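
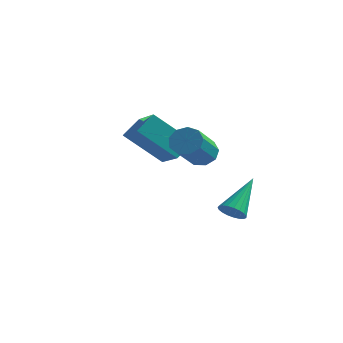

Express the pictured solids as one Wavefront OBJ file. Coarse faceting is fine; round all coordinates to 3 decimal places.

v -0.331 1.05 -2.962
v -0.101 0.668 -2.504
v -0.089 2.71 -1.698
v 0.12 0.736 -2.636
v 0.263 0.858 -2.824
v 0.303 1.014 -3.036
v 0.234 1.176 -3.235
v 0.067 1.316 -3.387
v -0.169 1.411 -3.466
v -0.433 1.443 -3.457
v -0.68 1.407 -3.363
v -0.866 1.31 -3.2
v -0.96 1.168 -2.995
v -0.945 1.005 -2.785
v -0.824 0.851 -2.605
v -0.617 0.73 -2.487
v -0.362 0.666 -2.451
v -4.662 -0.052 1.064
v -3.518 -1.145 1.942
v -4.335 0.799 1.697
v -3.19 -0.294 2.575
v -3.13 0.414 -0.355
v -1.985 -0.679 0.523
v -2.802 1.265 0.278
v -1.658 0.172 1.156
v -0.62 -1.432 1.406
v 0.033 -1.584 1.204
v 0.053 -3.159 2.453
v -0.6 -3.008 2.654
v 0.042 -1.287 1.579
v 0.062 -2.862 2.828
v -0.258 -1.057 1.873
v -0.238 -2.632 3.122
v -0.728 -1.004 1.948
v -0.708 -2.579 3.197
v -1.147 -1.151 1.77
v -1.128 -2.726 3.018
v -1.32 -1.43 1.421
v -1.3 -3.005 2.669
v -1.165 -1.71 1.065
v -1.145 -3.285 2.313
v -0.755 -1.86 0.868
v -0.735 -3.435 2.117
v -0.282 -1.811 0.923
v -0.262 -3.386 2.172
f 2 1 4
f 2 4 3
f 4 1 5
f 4 5 3
f 5 1 6
f 5 6 3
f 6 1 7
f 6 7 3
f 7 1 8
f 7 8 3
f 8 1 9
f 8 9 3
f 9 1 10
f 9 10 3
f 10 1 11
f 10 11 3
f 11 1 12
f 11 12 3
f 12 1 13
f 12 13 3
f 13 1 14
f 13 14 3
f 14 1 15
f 14 15 3
f 15 1 16
f 15 16 3
f 16 1 17
f 16 17 3
f 17 1 2
f 17 2 3
f 19 21 18
f 22 19 18
f 18 21 20
f 20 22 18
f 19 25 21
f 23 19 22
f 23 25 19
f 21 25 20
f 24 22 20
f 20 25 24
f 24 23 22
f 25 23 24
f 27 26 30
f 27 30 28
f 28 30 31
f 28 31 29
f 30 26 32
f 30 32 31
f 31 32 33
f 31 33 29
f 32 26 34
f 32 34 33
f 33 34 35
f 33 35 29
f 34 26 36
f 34 36 35
f 35 36 37
f 35 37 29
f 36 26 38
f 36 38 37
f 37 38 39
f 37 39 29
f 38 26 40
f 38 40 39
f 39 40 41
f 39 41 29
f 40 26 42
f 40 42 41
f 41 42 43
f 41 43 29
f 42 26 44
f 42 44 43
f 43 44 45
f 43 45 29
f 44 26 27
f 44 27 45
f 45 27 28
f 45 28 29



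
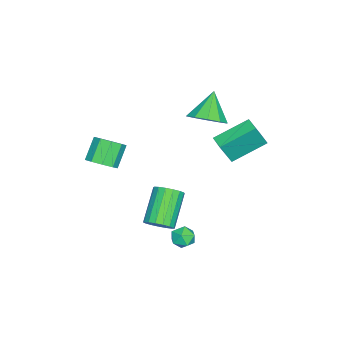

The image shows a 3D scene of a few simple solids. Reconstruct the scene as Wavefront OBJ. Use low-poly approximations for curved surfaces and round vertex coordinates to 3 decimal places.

v -2.364 4.11 0.326
v -1.919 3.672 1.567
v -1.742 4.628 0.286
v -1.297 4.189 1.528
v -1.303 2.771 -0.528
v -0.858 2.332 0.714
v -0.681 3.288 -0.567
v -0.236 2.85 0.674
v 3.856 -1.215 1.627
v 4.372 -1.449 2.118
v 3.54 -1.339 3.044
v 3.024 -1.105 2.553
v 4.391 -0.938 2.074
v 3.559 -0.828 3
v 4.159 -0.557 1.821
v 3.327 -0.447 2.747
v 3.786 -0.484 1.477
v 2.954 -0.373 2.403
v 3.445 -0.752 1.203
v 2.613 -0.642 2.13
v 3.297 -1.238 1.127
v 2.465 -1.127 2.054
v 3.41 -1.712 1.286
v 2.578 -1.602 2.212
v 3.732 -1.954 1.603
v 2.9 -1.844 2.53
v 4.112 -1.85 1.932
v 3.28 -1.74 2.859
v -0.56 2.122 2.149
v 0.152 2.394 2.766
v -1.6 2.118 3.351
v -0.106 2.896 2.545
v -0.537 3.102 2.172
v -0.976 2.934 1.791
v -1.257 2.456 1.547
v -1.271 1.851 1.532
v -1.013 1.349 1.753
v -0.582 1.143 2.126
v -0.143 1.311 2.507
v 0.138 1.789 2.752
v 4.588 1.675 -1.158
v 5.001 1.356 -0.693
v 3.586 1.326 0.544
v 3.172 1.645 0.078
v 5.048 1.682 -0.631
v 3.633 1.652 0.606
v 4.989 2.006 -0.691
v 3.574 1.976 0.546
v 4.839 2.255 -0.857
v 3.423 2.225 0.38
v 4.63 2.371 -1.093
v 3.215 2.341 0.144
v 4.412 2.327 -1.343
v 2.997 2.297 -0.106
v 4.234 2.134 -1.552
v 2.819 2.104 -0.315
v 4.137 1.836 -1.67
v 2.722 1.806 -0.433
v 4.144 1.501 -1.671
v 2.728 1.471 -0.434
v 4.252 1.206 -1.554
v 2.836 1.176 -0.317
v 4.436 1.018 -1.347
v 3.021 0.988 -0.11
v 4.656 0.981 -1.097
v 3.241 0.951 0.14
v 4.86 1.103 -0.861
v 3.445 1.073 0.376
v 3.579 2.953 -2.86
v 4.146 2.815 -2.62
v 3.194 2.105 -2.44
v 3.761 1.967 -2.2
v 3.436 2.46 -1.977
v 3.674 2.984 -2.237
v 3.666 1.936 -2.823
v 3.904 2.46 -3.083
v 4.2 2.186 -2.597
v 4.058 2.51 -2.075
v 3.282 2.41 -2.985
v 3.14 2.734 -2.463
f 2 4 1
f 5 2 1
f 1 4 3
f 3 5 1
f 2 8 4
f 6 2 5
f 6 8 2
f 4 8 3
f 7 5 3
f 3 8 7
f 7 6 5
f 8 6 7
f 10 9 13
f 10 13 11
f 11 13 14
f 11 14 12
f 13 9 15
f 13 15 14
f 14 15 16
f 14 16 12
f 15 9 17
f 15 17 16
f 16 17 18
f 16 18 12
f 17 9 19
f 17 19 18
f 18 19 20
f 18 20 12
f 19 9 21
f 19 21 20
f 20 21 22
f 20 22 12
f 21 9 23
f 21 23 22
f 22 23 24
f 22 24 12
f 23 9 25
f 23 25 24
f 24 25 26
f 24 26 12
f 25 9 27
f 25 27 26
f 26 27 28
f 26 28 12
f 27 9 10
f 27 10 28
f 28 10 11
f 28 11 12
f 30 29 32
f 30 32 31
f 32 29 33
f 32 33 31
f 33 29 34
f 33 34 31
f 34 29 35
f 34 35 31
f 35 29 36
f 35 36 31
f 36 29 37
f 36 37 31
f 37 29 38
f 37 38 31
f 38 29 39
f 38 39 31
f 39 29 40
f 39 40 31
f 40 29 30
f 40 30 31
f 42 41 45
f 42 45 43
f 43 45 46
f 43 46 44
f 45 41 47
f 45 47 46
f 46 47 48
f 46 48 44
f 47 41 49
f 47 49 48
f 48 49 50
f 48 50 44
f 49 41 51
f 49 51 50
f 50 51 52
f 50 52 44
f 51 41 53
f 51 53 52
f 52 53 54
f 52 54 44
f 53 41 55
f 53 55 54
f 54 55 56
f 54 56 44
f 55 41 57
f 55 57 56
f 56 57 58
f 56 58 44
f 57 41 59
f 57 59 58
f 58 59 60
f 58 60 44
f 59 41 61
f 59 61 60
f 60 61 62
f 60 62 44
f 61 41 63
f 61 63 62
f 62 63 64
f 62 64 44
f 63 41 65
f 63 65 64
f 64 65 66
f 64 66 44
f 65 41 67
f 65 67 66
f 66 67 68
f 66 68 44
f 67 41 42
f 67 42 68
f 68 42 43
f 68 43 44
f 69 80 74
f 69 74 70
f 69 70 76
f 69 76 79
f 69 79 80
f 70 74 78
f 74 80 73
f 80 79 71
f 79 76 75
f 76 70 77
f 72 78 73
f 72 73 71
f 72 71 75
f 72 75 77
f 72 77 78
f 73 78 74
f 71 73 80
f 75 71 79
f 77 75 76
f 78 77 70



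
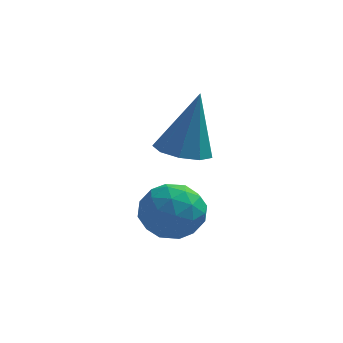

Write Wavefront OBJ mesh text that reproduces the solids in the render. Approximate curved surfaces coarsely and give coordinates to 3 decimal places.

v -2.265 -2.099 -3.191
v -1.663 -2.041 -2.719
v -1.897 -3.239 -3.521
v -1.295 -3.181 -3.049
v -2.004 -3.235 -2.761
v -2.231 -2.531 -2.557
v -1.329 -2.749 -3.683
v -1.556 -2.045 -3.479
v -1.084 -2.443 -3.023
v -1.501 -2.743 -2.453
v -2.059 -2.537 -3.787
v -2.476 -2.837 -3.217
v -1.997 -1.97 -2.926
v -1.563 -3.31 -3.314
v -1.98 -3.342 -3.145
v -1.626 -3.307 -2.867
v -2.331 -2.258 -2.831
v -1.976 -2.224 -2.553
v -2.177 -2.926 -2.578
v -1.584 -3.056 -3.687
v -1.229 -3.022 -3.409
v -1.934 -1.973 -3.373
v -1.58 -1.938 -3.095
v -1.383 -2.354 -3.662
v -1.302 -2.172 -2.827
v -1.085 -2.842 -3.022
v -1.105 -2.588 -3.394
v -1.239 -2.174 -3.274
v -1.547 -2.349 -2.492
v -1.331 -3.018 -2.687
v -1.748 -3.05 -2.517
v -1.881 -2.637 -2.397
v -1.207 -2.585 -2.671
v -2.229 -2.262 -3.553
v -2.013 -2.931 -3.748
v -1.679 -2.643 -3.843
v -1.812 -2.23 -3.723
v -2.475 -2.438 -3.218
v -2.258 -3.108 -3.413
v -2.321 -3.106 -2.966
v -2.455 -2.692 -2.846
v -2.353 -2.695 -3.569
v -1.705 -1.446 -1.94
v -1.293 -1.961 -1.931
v -1.375 -1.154 -0.36
v -1.069 -1.587 -2.046
v -1.142 -1.146 -2.112
v -1.479 -0.846 -2.098
v -1.921 -0.826 -2.009
v -2.262 -1.096 -1.888
v -2.342 -1.53 -1.792
v -2.124 -1.924 -1.764
v -1.71 -2.094 -1.819
f 1 38 17
f 38 12 41
f 17 41 6
f 38 41 17
f 1 17 13
f 17 6 18
f 13 18 2
f 17 18 13
f 1 13 22
f 13 2 23
f 22 23 8
f 13 23 22
f 1 22 34
f 22 8 37
f 34 37 11
f 22 37 34
f 1 34 38
f 34 11 42
f 38 42 12
f 34 42 38
f 2 18 29
f 18 6 32
f 29 32 10
f 18 32 29
f 6 41 19
f 41 12 40
f 19 40 5
f 41 40 19
f 12 42 39
f 42 11 35
f 39 35 3
f 42 35 39
f 11 37 36
f 37 8 24
f 36 24 7
f 37 24 36
f 8 23 28
f 23 2 25
f 28 25 9
f 23 25 28
f 4 30 16
f 30 10 31
f 16 31 5
f 30 31 16
f 4 16 14
f 16 5 15
f 14 15 3
f 16 15 14
f 4 14 21
f 14 3 20
f 21 20 7
f 14 20 21
f 4 21 26
f 21 7 27
f 26 27 9
f 21 27 26
f 4 26 30
f 26 9 33
f 30 33 10
f 26 33 30
f 5 31 19
f 31 10 32
f 19 32 6
f 31 32 19
f 3 15 39
f 15 5 40
f 39 40 12
f 15 40 39
f 7 20 36
f 20 3 35
f 36 35 11
f 20 35 36
f 9 27 28
f 27 7 24
f 28 24 8
f 27 24 28
f 10 33 29
f 33 9 25
f 29 25 2
f 33 25 29
f 44 43 46
f 44 46 45
f 46 43 47
f 46 47 45
f 47 43 48
f 47 48 45
f 48 43 49
f 48 49 45
f 49 43 50
f 49 50 45
f 50 43 51
f 50 51 45
f 51 43 52
f 51 52 45
f 52 43 53
f 52 53 45
f 53 43 44
f 53 44 45



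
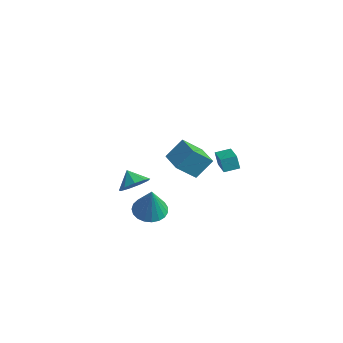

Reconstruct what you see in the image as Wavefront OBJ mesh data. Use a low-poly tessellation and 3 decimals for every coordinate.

v 2.949 -3.711 -0.427
v 3.869 -4.145 -0.59
v 3.211 -3.889 1.527
v 3.969 -3.729 -0.566
v 3.894 -3.311 -0.517
v 3.655 -2.961 -0.453
v 3.293 -2.741 -0.385
v 2.873 -2.689 -0.324
v 2.465 -2.813 -0.28
v 2.141 -3.093 -0.262
v 1.957 -3.479 -0.273
v 1.944 -3.906 -0.31
v 2.105 -4.299 -0.368
v 2.412 -4.59 -0.435
v 2.812 -4.729 -0.502
v 3.235 -4.692 -0.555
v 3.609 -4.485 -0.587
v 2.683 0.285 0.227
v 1.957 -0.687 1.542
v 3.164 1.296 1.24
v 2.437 0.324 2.555
v 3.883 -0.424 0.365
v 3.156 -1.396 1.68
v 4.363 0.587 1.378
v 3.637 -0.385 2.693
v 0.728 -2.056 -0.731
v 1.096 -2.555 0.041
v -0.088 -1.664 -0.089
v 1.37 -1.937 0.013
v 1.345 -1.374 -0.363
v 1.03 -1.13 -0.911
v 0.575 -1.32 -1.375
v 0.191 -1.854 -1.538
v 0.058 -2.482 -1.323
v 0.239 -2.911 -0.831
v 0.649 -2.94 -0.293
v 3.577 3.02 -2.059
v 3.224 3.182 -1.214
v 2.521 4.04 -2.694
v 2.168 4.202 -1.849
v 4.232 3.778 -1.931
v 3.879 3.94 -1.086
v 3.176 4.798 -2.566
v 2.823 4.96 -1.721
f 2 1 4
f 2 4 3
f 4 1 5
f 4 5 3
f 5 1 6
f 5 6 3
f 6 1 7
f 6 7 3
f 7 1 8
f 7 8 3
f 8 1 9
f 8 9 3
f 9 1 10
f 9 10 3
f 10 1 11
f 10 11 3
f 11 1 12
f 11 12 3
f 12 1 13
f 12 13 3
f 13 1 14
f 13 14 3
f 14 1 15
f 14 15 3
f 15 1 16
f 15 16 3
f 16 1 17
f 16 17 3
f 17 1 2
f 17 2 3
f 19 21 18
f 22 19 18
f 18 21 20
f 20 22 18
f 19 25 21
f 23 19 22
f 23 25 19
f 21 25 20
f 24 22 20
f 20 25 24
f 24 23 22
f 25 23 24
f 27 26 29
f 27 29 28
f 29 26 30
f 29 30 28
f 30 26 31
f 30 31 28
f 31 26 32
f 31 32 28
f 32 26 33
f 32 33 28
f 33 26 34
f 33 34 28
f 34 26 35
f 34 35 28
f 35 26 36
f 35 36 28
f 36 26 27
f 36 27 28
f 38 40 37
f 41 38 37
f 37 40 39
f 39 41 37
f 38 44 40
f 42 38 41
f 42 44 38
f 40 44 39
f 43 41 39
f 39 44 43
f 43 42 41
f 44 42 43



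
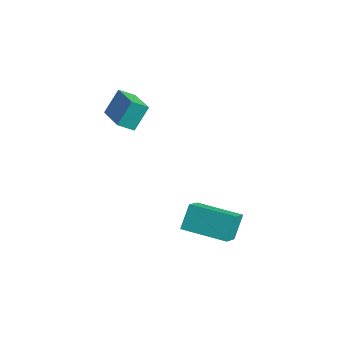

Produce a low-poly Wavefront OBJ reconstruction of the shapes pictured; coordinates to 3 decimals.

v -2.853 0.024 2.268
v -3.171 -0.672 2.742
v -2.862 0.837 3.457
v -3.18 0.141 3.931
v -1.02 -0.541 2.669
v -1.338 -1.237 3.143
v -1.029 0.272 3.858
v -1.347 -0.424 4.332
v 1.527 0.562 -2.879
v 1.222 1.288 -1.745
v 3.333 1.735 -3.144
v 3.029 2.461 -2.011
v 2.411 -0.581 -1.909
v 2.107 0.145 -0.776
v 4.218 0.592 -2.175
v 3.913 1.318 -1.041
f 2 4 1
f 5 2 1
f 1 4 3
f 3 5 1
f 2 8 4
f 6 2 5
f 6 8 2
f 4 8 3
f 7 5 3
f 3 8 7
f 7 6 5
f 8 6 7
f 10 12 9
f 13 10 9
f 9 12 11
f 11 13 9
f 10 16 12
f 14 10 13
f 14 16 10
f 12 16 11
f 15 13 11
f 11 16 15
f 15 14 13
f 16 14 15



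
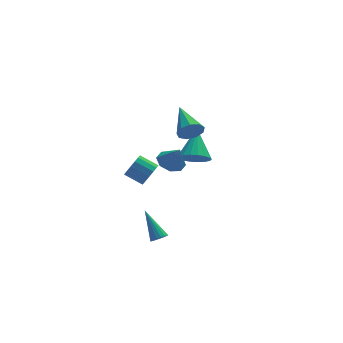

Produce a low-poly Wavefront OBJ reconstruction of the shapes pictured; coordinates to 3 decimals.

v 0.822 2.944 -2.947
v 1.764 2.642 -2.982
v 1.378 4.516 -1.513
v 1.745 2.942 -3.304
v 1.544 3.243 -3.555
v 1.199 3.484 -3.686
v 0.78 3.618 -3.671
v 0.369 3.619 -3.512
v 0.048 3.486 -3.241
v -0.12 3.246 -2.913
v -0.102 2.945 -2.591
v 0.1 2.645 -2.339
v 0.444 2.403 -2.209
v 0.864 2.269 -2.224
v 1.275 2.268 -2.383
v 1.596 2.401 -2.653
v -2.94 -4.259 -3.741
v -2.448 -4.219 -3.613
v -3.4 -2.921 -2.399
v -2.476 -4.052 -3.789
v -2.611 -3.932 -3.954
v -2.821 -3.887 -4.07
v -3.058 -3.928 -4.111
v -3.268 -4.044 -4.068
v -3.403 -4.209 -3.949
v -3.432 -4.386 -3.783
v -3.349 -4.533 -3.608
v -3.171 -4.618 -3.463
v -2.941 -4.62 -3.382
v -2.711 -4.54 -3.383
v -2.533 -4.395 -3.466
v 0.093 0.922 0.754
v 0.519 0.719 1.412
v -0.033 2.958 1.466
v 0.861 0.881 1.007
v 0.844 1.063 0.484
v 0.475 1.179 0.087
v -0.072 1.175 0.002
v -0.542 1.053 0.269
v -0.715 0.869 0.762
v -0.51 0.711 1.252
v -0.022 0.651 1.508
v -2.318 0.336 -1.989
v -1.857 0.434 -1.367
v -2.742 1.042 -0.809
v -3.202 0.944 -1.431
v -1.786 0.733 -1.579
v -2.671 1.341 -1.021
v -1.836 0.941 -1.885
v -2.721 1.549 -1.326
v -1.997 1.011 -2.215
v -2.882 1.618 -1.656
v -2.231 0.925 -2.493
v -3.116 1.533 -1.934
v -2.485 0.705 -2.656
v -3.37 1.313 -2.097
v -2.701 0.401 -2.666
v -3.585 1.008 -2.107
v -2.829 0.081 -2.521
v -3.713 0.689 -1.962
v -2.839 -0.18 -2.254
v -3.724 0.428 -1.695
v -2.731 -0.323 -1.927
v -3.615 0.285 -1.368
v -2.527 -0.314 -1.614
v -3.412 0.293 -1.055
v -2.276 -0.157 -1.387
v -3.161 0.45 -0.828
v -2.034 0.113 -1.298
v -2.919 0.72 -0.739
v -1.323 -0.299 -0.621
v -0.591 0.146 -0.694
v -0.937 -0.741 0.561
v -1.07 0.495 -0.407
v -1.697 0.378 -0.245
v -2.106 -0.135 -0.304
v -2.056 -0.744 -0.548
v -1.577 -1.092 -0.835
v -0.949 -0.976 -0.997
v -0.541 -0.463 -0.938
f 2 1 4
f 2 4 3
f 4 1 5
f 4 5 3
f 5 1 6
f 5 6 3
f 6 1 7
f 6 7 3
f 7 1 8
f 7 8 3
f 8 1 9
f 8 9 3
f 9 1 10
f 9 10 3
f 10 1 11
f 10 11 3
f 11 1 12
f 11 12 3
f 12 1 13
f 12 13 3
f 13 1 14
f 13 14 3
f 14 1 15
f 14 15 3
f 15 1 16
f 15 16 3
f 16 1 2
f 16 2 3
f 18 17 20
f 18 20 19
f 20 17 21
f 20 21 19
f 21 17 22
f 21 22 19
f 22 17 23
f 22 23 19
f 23 17 24
f 23 24 19
f 24 17 25
f 24 25 19
f 25 17 26
f 25 26 19
f 26 17 27
f 26 27 19
f 27 17 28
f 27 28 19
f 28 17 29
f 28 29 19
f 29 17 30
f 29 30 19
f 30 17 31
f 30 31 19
f 31 17 18
f 31 18 19
f 33 32 35
f 33 35 34
f 35 32 36
f 35 36 34
f 36 32 37
f 36 37 34
f 37 32 38
f 37 38 34
f 38 32 39
f 38 39 34
f 39 32 40
f 39 40 34
f 40 32 41
f 40 41 34
f 41 32 42
f 41 42 34
f 42 32 33
f 42 33 34
f 44 43 47
f 44 47 45
f 45 47 48
f 45 48 46
f 47 43 49
f 47 49 48
f 48 49 50
f 48 50 46
f 49 43 51
f 49 51 50
f 50 51 52
f 50 52 46
f 51 43 53
f 51 53 52
f 52 53 54
f 52 54 46
f 53 43 55
f 53 55 54
f 54 55 56
f 54 56 46
f 55 43 57
f 55 57 56
f 56 57 58
f 56 58 46
f 57 43 59
f 57 59 58
f 58 59 60
f 58 60 46
f 59 43 61
f 59 61 60
f 60 61 62
f 60 62 46
f 61 43 63
f 61 63 62
f 62 63 64
f 62 64 46
f 63 43 65
f 63 65 64
f 64 65 66
f 64 66 46
f 65 43 67
f 65 67 66
f 66 67 68
f 66 68 46
f 67 43 69
f 67 69 68
f 68 69 70
f 68 70 46
f 69 43 44
f 69 44 70
f 70 44 45
f 70 45 46
f 72 71 74
f 72 74 73
f 74 71 75
f 74 75 73
f 75 71 76
f 75 76 73
f 76 71 77
f 76 77 73
f 77 71 78
f 77 78 73
f 78 71 79
f 78 79 73
f 79 71 80
f 79 80 73
f 80 71 72
f 80 72 73



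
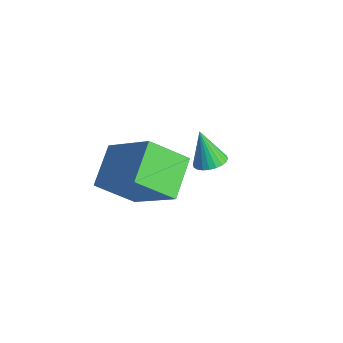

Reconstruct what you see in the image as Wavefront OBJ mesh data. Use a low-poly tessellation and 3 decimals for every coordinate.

v 1.234 1.013 -2.339
v 0.714 0.016 -1.423
v 2.731 1.421 -1.046
v 2.211 0.424 -0.129
v 2.029 0.036 -2.951
v 1.509 -0.961 -2.034
v 3.526 0.444 -1.657
v 3.006 -0.553 -0.741
v 1.095 3.229 -3.737
v 1.502 3.511 -3.549
v 0.625 3.151 -2.603
v 1.368 3.661 -3.594
v 1.191 3.745 -3.662
v 1 3.751 -3.74
v 0.823 3.677 -3.818
v 0.688 3.535 -3.884
v 0.614 3.347 -3.928
v 0.614 3.141 -3.942
v 0.687 2.948 -3.925
v 0.822 2.798 -3.88
v 0.998 2.714 -3.813
v 1.189 2.708 -3.734
v 1.366 2.781 -3.656
v 1.502 2.923 -3.59
v 1.575 3.111 -3.546
v 1.575 3.318 -3.532
f 2 4 1
f 5 2 1
f 1 4 3
f 3 5 1
f 2 8 4
f 6 2 5
f 6 8 2
f 4 8 3
f 7 5 3
f 3 8 7
f 7 6 5
f 8 6 7
f 10 9 12
f 10 12 11
f 12 9 13
f 12 13 11
f 13 9 14
f 13 14 11
f 14 9 15
f 14 15 11
f 15 9 16
f 15 16 11
f 16 9 17
f 16 17 11
f 17 9 18
f 17 18 11
f 18 9 19
f 18 19 11
f 19 9 20
f 19 20 11
f 20 9 21
f 20 21 11
f 21 9 22
f 21 22 11
f 22 9 23
f 22 23 11
f 23 9 24
f 23 24 11
f 24 9 25
f 24 25 11
f 25 9 26
f 25 26 11
f 26 9 10
f 26 10 11



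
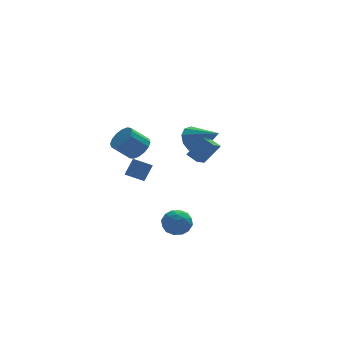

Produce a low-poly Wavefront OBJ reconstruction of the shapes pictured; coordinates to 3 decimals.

v 1.183 -1.639 3.129
v 2.168 -1.598 4.339
v 1.852 -0.795 2.556
v 2.837 -0.755 3.765
v 1.643 -2.245 2.775
v 2.628 -2.205 3.984
v 2.312 -1.402 2.201
v 3.297 -1.361 3.411
v -0.374 3.728 1.217
v 0.232 3.39 1.851
v -0.879 3.395 2.917
v -1.486 3.732 2.283
v 0.269 3.874 1.887
v -0.843 3.878 2.953
v 0.133 4.319 1.743
v -0.978 4.323 2.809
v -0.139 4.605 1.459
v -1.25 4.609 2.525
v -0.474 4.656 1.11
v -1.585 4.661 2.176
v -0.782 4.459 0.789
v -1.893 4.463 1.855
v -0.981 4.065 0.583
v -2.092 4.07 1.649
v -1.017 3.582 0.547
v -2.129 3.586 1.613
v -0.882 3.137 0.691
v -1.993 3.141 1.757
v -0.61 2.851 0.975
v -1.721 2.855 2.041
v -0.275 2.799 1.324
v -1.386 2.804 2.39
v 0.033 2.997 1.645
v -1.078 3.001 2.711
v 3.242 4.625 1.106
v 3.767 5.442 1.557
v 4.458 3.255 2.174
v 3.253 5.289 1.945
v 2.736 4.883 2.013
v 2.412 4.378 1.734
v 2.405 3.968 1.216
v 2.718 3.809 0.655
v 3.231 3.961 0.267
v 3.749 4.367 0.199
v 4.073 4.872 0.478
v 4.079 5.282 0.997
v -1.697 -0.789 1.15
v -1.211 -1.202 1.025
v -0.616 -0.804 2.026
v -1.103 -0.391 2.15
v -1.145 -0.759 0.809
v -0.55 -0.361 1.81
v -1.402 -0.333 0.793
v -0.807 0.065 1.793
v -1.832 -0.175 0.985
v -1.238 0.223 1.986
v -2.184 -0.376 1.274
v -1.589 0.022 2.275
v -2.25 -0.819 1.49
v -1.655 -0.421 2.491
v -1.993 -1.245 1.507
v -1.398 -0.847 2.507
v -1.562 -1.403 1.314
v -0.968 -1.005 2.315
v -0.036 -2.946 -0.673
v 0.518 -2.7 -1.427
v -0.218 -4.38 -1.273
v 0.336 -4.134 -2.027
v 0.729 -4.226 -1.148
v 0.841 -3.34 -0.777
v -0.541 -3.74 -1.923
v -0.429 -2.854 -1.552
v 0.206 -3.191 -2.2
v 0.991 -3.492 -1.721
v -0.691 -3.588 -0.979
v 0.094 -3.889 -0.5
v 0.257 -2.697 -0.997
v 0.043 -4.383 -1.703
v 0.274 -4.437 -1.186
v 0.6 -4.293 -1.629
v 0.447 -3.073 -0.615
v 0.773 -2.929 -1.058
v 0.897 -3.825 -0.894
v -0.473 -4.151 -1.642
v -0.147 -4.007 -2.085
v -0.3 -2.787 -1.071
v 0.026 -2.643 -1.514
v -0.597 -3.255 -1.806
v 0.399 -2.842 -1.895
v 0.292 -3.684 -2.247
v -0.224 -3.453 -2.186
v -0.158 -2.932 -1.968
v 0.86 -3.018 -1.613
v 0.753 -3.861 -1.966
v 0.984 -3.915 -1.449
v 1.05 -3.394 -1.231
v 0.677 -3.307 -2.067
v -0.453 -3.219 -0.734
v -0.56 -4.062 -1.087
v -0.75 -3.686 -1.469
v -0.684 -3.165 -1.251
v 0.008 -3.396 -0.453
v -0.099 -4.238 -0.805
v 0.458 -4.148 -0.732
v 0.524 -3.627 -0.514
v -0.377 -3.773 -0.633
f 2 4 1
f 5 2 1
f 1 4 3
f 3 5 1
f 2 8 4
f 6 2 5
f 6 8 2
f 4 8 3
f 7 5 3
f 3 8 7
f 7 6 5
f 8 6 7
f 10 9 13
f 10 13 11
f 11 13 14
f 11 14 12
f 13 9 15
f 13 15 14
f 14 15 16
f 14 16 12
f 15 9 17
f 15 17 16
f 16 17 18
f 16 18 12
f 17 9 19
f 17 19 18
f 18 19 20
f 18 20 12
f 19 9 21
f 19 21 20
f 20 21 22
f 20 22 12
f 21 9 23
f 21 23 22
f 22 23 24
f 22 24 12
f 23 9 25
f 23 25 24
f 24 25 26
f 24 26 12
f 25 9 27
f 25 27 26
f 26 27 28
f 26 28 12
f 27 9 29
f 27 29 28
f 28 29 30
f 28 30 12
f 29 9 31
f 29 31 30
f 30 31 32
f 30 32 12
f 31 9 33
f 31 33 32
f 32 33 34
f 32 34 12
f 33 9 10
f 33 10 34
f 34 10 11
f 34 11 12
f 36 35 38
f 36 38 37
f 38 35 39
f 38 39 37
f 39 35 40
f 39 40 37
f 40 35 41
f 40 41 37
f 41 35 42
f 41 42 37
f 42 35 43
f 42 43 37
f 43 35 44
f 43 44 37
f 44 35 45
f 44 45 37
f 45 35 46
f 45 46 37
f 46 35 36
f 46 36 37
f 48 47 51
f 48 51 49
f 49 51 52
f 49 52 50
f 51 47 53
f 51 53 52
f 52 53 54
f 52 54 50
f 53 47 55
f 53 55 54
f 54 55 56
f 54 56 50
f 55 47 57
f 55 57 56
f 56 57 58
f 56 58 50
f 57 47 59
f 57 59 58
f 58 59 60
f 58 60 50
f 59 47 61
f 59 61 60
f 60 61 62
f 60 62 50
f 61 47 63
f 61 63 62
f 62 63 64
f 62 64 50
f 63 47 48
f 63 48 64
f 64 48 49
f 64 49 50
f 65 102 81
f 102 76 105
f 81 105 70
f 102 105 81
f 65 81 77
f 81 70 82
f 77 82 66
f 81 82 77
f 65 77 86
f 77 66 87
f 86 87 72
f 77 87 86
f 65 86 98
f 86 72 101
f 98 101 75
f 86 101 98
f 65 98 102
f 98 75 106
f 102 106 76
f 98 106 102
f 66 82 93
f 82 70 96
f 93 96 74
f 82 96 93
f 70 105 83
f 105 76 104
f 83 104 69
f 105 104 83
f 76 106 103
f 106 75 99
f 103 99 67
f 106 99 103
f 75 101 100
f 101 72 88
f 100 88 71
f 101 88 100
f 72 87 92
f 87 66 89
f 92 89 73
f 87 89 92
f 68 94 80
f 94 74 95
f 80 95 69
f 94 95 80
f 68 80 78
f 80 69 79
f 78 79 67
f 80 79 78
f 68 78 85
f 78 67 84
f 85 84 71
f 78 84 85
f 68 85 90
f 85 71 91
f 90 91 73
f 85 91 90
f 68 90 94
f 90 73 97
f 94 97 74
f 90 97 94
f 69 95 83
f 95 74 96
f 83 96 70
f 95 96 83
f 67 79 103
f 79 69 104
f 103 104 76
f 79 104 103
f 71 84 100
f 84 67 99
f 100 99 75
f 84 99 100
f 73 91 92
f 91 71 88
f 92 88 72
f 91 88 92
f 74 97 93
f 97 73 89
f 93 89 66
f 97 89 93



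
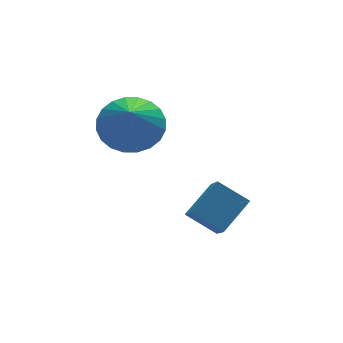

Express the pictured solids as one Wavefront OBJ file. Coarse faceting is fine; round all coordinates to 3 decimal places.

v -1.452 -0.019 -1.69
v -2.002 0.547 -1.256
v -1.209 0.881 -2.553
v -1.759 1.446 -2.12
v -0.661 0.314 -1.12
v -1.211 0.879 -0.687
v -0.418 1.213 -1.984
v -0.968 1.779 -1.55
v -2.48 2.904 0.226
v -1.721 2.961 0.502
v -2.8 2.176 1.254
v -1.855 3.212 0.638
v -2.085 3.417 0.711
v -2.374 3.544 0.711
v -2.68 3.573 0.636
v -2.955 3.5 0.499
v -3.158 3.336 0.321
v -3.258 3.107 0.128
v -3.239 2.847 -0.051
v -3.105 2.595 -0.187
v -2.876 2.39 -0.26
v -2.586 2.264 -0.26
v -2.28 2.235 -0.185
v -2.005 2.308 -0.048
v -1.802 2.471 0.13
v -1.702 2.701 0.324
f 2 4 1
f 5 2 1
f 1 4 3
f 3 5 1
f 2 8 4
f 6 2 5
f 6 8 2
f 4 8 3
f 7 5 3
f 3 8 7
f 7 6 5
f 8 6 7
f 10 9 12
f 10 12 11
f 12 9 13
f 12 13 11
f 13 9 14
f 13 14 11
f 14 9 15
f 14 15 11
f 15 9 16
f 15 16 11
f 16 9 17
f 16 17 11
f 17 9 18
f 17 18 11
f 18 9 19
f 18 19 11
f 19 9 20
f 19 20 11
f 20 9 21
f 20 21 11
f 21 9 22
f 21 22 11
f 22 9 23
f 22 23 11
f 23 9 24
f 23 24 11
f 24 9 25
f 24 25 11
f 25 9 26
f 25 26 11
f 26 9 10
f 26 10 11



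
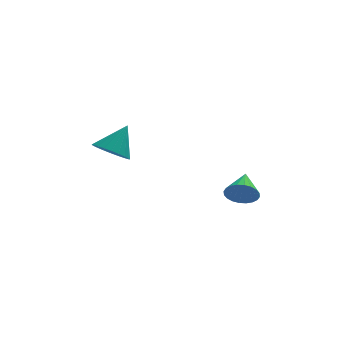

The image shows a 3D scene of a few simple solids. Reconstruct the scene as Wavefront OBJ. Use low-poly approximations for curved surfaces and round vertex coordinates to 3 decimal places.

v -4.076 2.214 2.886
v -3.148 1.963 2.462
v -3.204 3.026 4.314
v -3.216 2.331 2.295
v -3.414 2.681 2.217
v -3.714 2.959 2.241
v -4.068 3.125 2.363
v -4.424 3.151 2.565
v -4.726 3.035 2.816
v -4.93 2.794 3.077
v -5.003 2.465 3.309
v -4.936 2.097 3.477
v -4.737 1.747 3.555
v -4.438 1.468 3.531
v -4.083 1.303 3.408
v -3.728 1.277 3.207
v -3.425 1.393 2.956
v -3.222 1.634 2.695
v 2.443 2.35 -0.405
v 2.86 1.948 0.31
v 2.797 3.87 0.245
v 3.133 1.982 0.08
v 3.302 2.073 -0.224
v 3.34 2.206 -0.555
v 3.241 2.361 -0.863
v 3.021 2.514 -1.102
v 2.713 2.643 -1.235
v 2.364 2.726 -1.241
v 2.027 2.753 -1.12
v 1.754 2.718 -0.89
v 1.585 2.627 -0.587
v 1.547 2.494 -0.255
v 1.646 2.34 0.053
v 1.866 2.186 0.292
v 2.174 2.058 0.424
v 2.523 1.974 0.431
f 2 1 4
f 2 4 3
f 4 1 5
f 4 5 3
f 5 1 6
f 5 6 3
f 6 1 7
f 6 7 3
f 7 1 8
f 7 8 3
f 8 1 9
f 8 9 3
f 9 1 10
f 9 10 3
f 10 1 11
f 10 11 3
f 11 1 12
f 11 12 3
f 12 1 13
f 12 13 3
f 13 1 14
f 13 14 3
f 14 1 15
f 14 15 3
f 15 1 16
f 15 16 3
f 16 1 17
f 16 17 3
f 17 1 18
f 17 18 3
f 18 1 2
f 18 2 3
f 20 19 22
f 20 22 21
f 22 19 23
f 22 23 21
f 23 19 24
f 23 24 21
f 24 19 25
f 24 25 21
f 25 19 26
f 25 26 21
f 26 19 27
f 26 27 21
f 27 19 28
f 27 28 21
f 28 19 29
f 28 29 21
f 29 19 30
f 29 30 21
f 30 19 31
f 30 31 21
f 31 19 32
f 31 32 21
f 32 19 33
f 32 33 21
f 33 19 34
f 33 34 21
f 34 19 35
f 34 35 21
f 35 19 36
f 35 36 21
f 36 19 20
f 36 20 21



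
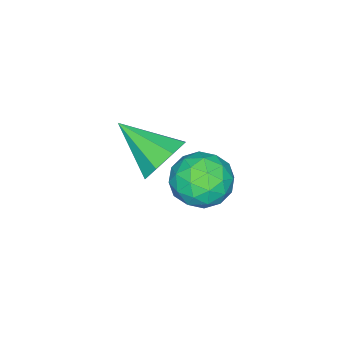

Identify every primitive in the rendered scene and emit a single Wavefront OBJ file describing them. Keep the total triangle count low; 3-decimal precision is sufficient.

v 2.239 0.217 0.95
v 2.492 0.651 1.732
v 2.261 -1.457 1.87
v 1.786 0.603 1.664
v 1.344 0.33 1.177
v 1.427 -0.01 0.557
v 1.985 -0.217 0.167
v 2.692 -0.17 0.236
v 3.134 0.104 0.723
v 3.051 0.443 1.342
v -0.871 0.665 -2.241
v 0.001 0.803 -1.595
v -0.261 -0.923 -2.725
v 0.611 -0.785 -2.079
v -0.38 -0.924 -1.638
v -0.757 0.058 -1.339
v 0.497 -0.178 -2.981
v 0.12 0.804 -2.682
v 0.846 0.282 -2.052
v 0.304 -0.179 -1.222
v -0.564 0.059 -3.098
v -1.106 -0.402 -2.268
v -0.489 0.874 -1.875
v 0.229 -0.994 -2.445
v -0.354 -1.075 -2.185
v 0.159 -0.994 -1.806
v -0.934 0.436 -1.725
v -0.422 0.517 -1.345
v -0.646 -0.499 -1.371
v 0.162 -0.637 -2.975
v 0.674 -0.556 -2.595
v -0.419 0.874 -2.514
v 0.094 0.955 -2.135
v 0.386 0.379 -2.949
v 0.52 0.649 -1.765
v 0.879 -0.285 -2.049
v 0.812 0.072 -2.579
v 0.591 0.649 -2.403
v 0.202 0.377 -1.277
v 0.561 -0.556 -1.561
v -0.022 -0.638 -1.302
v -0.244 -0.061 -1.126
v 0.699 0.071 -1.546
v -0.821 0.436 -2.759
v -0.462 -0.497 -3.043
v -0.016 -0.059 -3.194
v -0.238 0.518 -3.018
v -1.139 0.165 -2.271
v -0.78 -0.769 -2.555
v -0.851 -0.769 -1.917
v -1.072 -0.192 -1.741
v -0.959 -0.191 -2.774
f 2 1 4
f 2 4 3
f 4 1 5
f 4 5 3
f 5 1 6
f 5 6 3
f 6 1 7
f 6 7 3
f 7 1 8
f 7 8 3
f 8 1 9
f 8 9 3
f 9 1 10
f 9 10 3
f 10 1 2
f 10 2 3
f 11 48 27
f 48 22 51
f 27 51 16
f 48 51 27
f 11 27 23
f 27 16 28
f 23 28 12
f 27 28 23
f 11 23 32
f 23 12 33
f 32 33 18
f 23 33 32
f 11 32 44
f 32 18 47
f 44 47 21
f 32 47 44
f 11 44 48
f 44 21 52
f 48 52 22
f 44 52 48
f 12 28 39
f 28 16 42
f 39 42 20
f 28 42 39
f 16 51 29
f 51 22 50
f 29 50 15
f 51 50 29
f 22 52 49
f 52 21 45
f 49 45 13
f 52 45 49
f 21 47 46
f 47 18 34
f 46 34 17
f 47 34 46
f 18 33 38
f 33 12 35
f 38 35 19
f 33 35 38
f 14 40 26
f 40 20 41
f 26 41 15
f 40 41 26
f 14 26 24
f 26 15 25
f 24 25 13
f 26 25 24
f 14 24 31
f 24 13 30
f 31 30 17
f 24 30 31
f 14 31 36
f 31 17 37
f 36 37 19
f 31 37 36
f 14 36 40
f 36 19 43
f 40 43 20
f 36 43 40
f 15 41 29
f 41 20 42
f 29 42 16
f 41 42 29
f 13 25 49
f 25 15 50
f 49 50 22
f 25 50 49
f 17 30 46
f 30 13 45
f 46 45 21
f 30 45 46
f 19 37 38
f 37 17 34
f 38 34 18
f 37 34 38
f 20 43 39
f 43 19 35
f 39 35 12
f 43 35 39



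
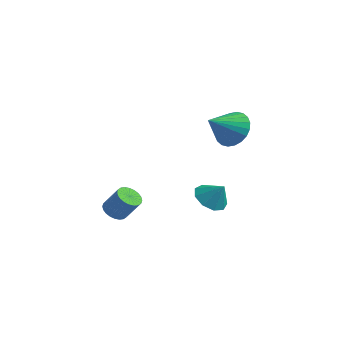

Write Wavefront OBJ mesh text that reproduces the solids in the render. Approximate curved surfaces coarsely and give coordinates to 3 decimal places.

v 3.192 -0.3 3.454
v 4.157 -0.405 3.768
v 2.728 -1.6 4.446
v 4.015 -0.148 4.037
v 3.748 0.085 4.218
v 3.396 0.26 4.282
v 3.013 0.349 4.22
v 2.657 0.34 4.041
v 2.383 0.233 3.773
v 2.232 0.045 3.457
v 2.227 -0.196 3.14
v 2.369 -0.452 2.87
v 2.636 -0.685 2.69
v 2.988 -0.86 2.626
v 3.371 -0.949 2.687
v 3.727 -0.94 2.866
v 4.001 -0.833 3.134
v 4.152 -0.645 3.451
v -2.132 -1.992 -2.797
v -1.754 -2.516 -2.973
v -1.01 -2.353 -1.858
v -1.388 -1.828 -1.683
v -1.625 -2.32 -3.088
v -0.881 -2.156 -1.973
v -1.573 -2.073 -3.158
v -0.829 -1.91 -2.043
v -1.607 -1.814 -3.174
v -0.863 -1.651 -2.059
v -1.72 -1.583 -3.132
v -0.976 -1.419 -2.017
v -1.896 -1.413 -3.039
v -1.152 -1.25 -1.925
v -2.108 -1.332 -2.91
v -1.364 -1.168 -1.795
v -2.324 -1.351 -2.763
v -1.58 -1.187 -1.649
v -2.51 -1.467 -2.622
v -1.766 -1.304 -1.507
v -2.639 -1.664 -2.507
v -1.895 -1.5 -1.392
v -2.691 -1.91 -2.437
v -1.947 -1.747 -1.322
v -2.657 -2.169 -2.421
v -1.913 -2.006 -1.306
v -2.544 -2.401 -2.463
v -1.8 -2.237 -1.348
v -2.368 -2.57 -2.555
v -1.624 -2.407 -1.441
v -2.156 -2.652 -2.685
v -1.412 -2.488 -1.57
v -1.94 -2.633 -2.831
v -1.196 -2.469 -1.717
v 2.328 -0.714 -1.1
v 2.893 -1.328 -1.436
v 2.992 -0.606 -0.18
v 3.059 -0.765 -1.622
v 2.882 -0.179 -1.564
v 2.447 0.158 -1.288
v 1.955 0.086 -0.925
v 1.638 -0.36 -0.643
v 1.643 -0.972 -0.575
v 1.969 -1.463 -0.753
v 2.463 -1.604 -1.093
f 2 1 4
f 2 4 3
f 4 1 5
f 4 5 3
f 5 1 6
f 5 6 3
f 6 1 7
f 6 7 3
f 7 1 8
f 7 8 3
f 8 1 9
f 8 9 3
f 9 1 10
f 9 10 3
f 10 1 11
f 10 11 3
f 11 1 12
f 11 12 3
f 12 1 13
f 12 13 3
f 13 1 14
f 13 14 3
f 14 1 15
f 14 15 3
f 15 1 16
f 15 16 3
f 16 1 17
f 16 17 3
f 17 1 18
f 17 18 3
f 18 1 2
f 18 2 3
f 20 19 23
f 20 23 21
f 21 23 24
f 21 24 22
f 23 19 25
f 23 25 24
f 24 25 26
f 24 26 22
f 25 19 27
f 25 27 26
f 26 27 28
f 26 28 22
f 27 19 29
f 27 29 28
f 28 29 30
f 28 30 22
f 29 19 31
f 29 31 30
f 30 31 32
f 30 32 22
f 31 19 33
f 31 33 32
f 32 33 34
f 32 34 22
f 33 19 35
f 33 35 34
f 34 35 36
f 34 36 22
f 35 19 37
f 35 37 36
f 36 37 38
f 36 38 22
f 37 19 39
f 37 39 38
f 38 39 40
f 38 40 22
f 39 19 41
f 39 41 40
f 40 41 42
f 40 42 22
f 41 19 43
f 41 43 42
f 42 43 44
f 42 44 22
f 43 19 45
f 43 45 44
f 44 45 46
f 44 46 22
f 45 19 47
f 45 47 46
f 46 47 48
f 46 48 22
f 47 19 49
f 47 49 48
f 48 49 50
f 48 50 22
f 49 19 51
f 49 51 50
f 50 51 52
f 50 52 22
f 51 19 20
f 51 20 52
f 52 20 21
f 52 21 22
f 54 53 56
f 54 56 55
f 56 53 57
f 56 57 55
f 57 53 58
f 57 58 55
f 58 53 59
f 58 59 55
f 59 53 60
f 59 60 55
f 60 53 61
f 60 61 55
f 61 53 62
f 61 62 55
f 62 53 63
f 62 63 55
f 63 53 54
f 63 54 55



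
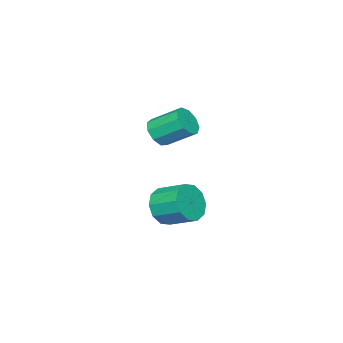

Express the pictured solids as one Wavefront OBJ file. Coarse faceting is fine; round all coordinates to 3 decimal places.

v -0.679 -1.62 3.171
v -0.401 -1.883 3.684
v -0.743 -0.842 4.402
v -1.021 -0.58 3.889
v -0.112 -1.638 3.466
v -0.453 -0.597 4.184
v -0.088 -1.384 3.11
v -0.429 -0.343 3.828
v -0.341 -1.241 2.782
v -0.682 -0.2 3.501
v -0.752 -1.276 2.637
v -1.093 -0.235 3.355
v -1.129 -1.471 2.741
v -1.471 -0.43 3.459
v -1.296 -1.737 3.046
v -1.638 -0.696 3.765
v -1.174 -1.948 3.41
v -1.516 -0.907 4.128
v -0.821 -2.006 3.662
v -1.162 -0.965 4.38
v -1.116 -1.688 -0.684
v -0.722 -1.97 0.002
v -0.811 -0.853 0.511
v -1.204 -0.572 -0.176
v -0.362 -1.791 -0.327
v -0.451 -0.675 0.182
v -0.291 -1.573 -0.792
v -0.379 -0.457 -0.284
v -0.534 -1.399 -1.217
v -0.623 -0.283 -0.708
v -0.999 -1.336 -1.438
v -1.088 -0.219 -0.929
v -1.509 -1.407 -1.371
v -1.598 -0.29 -0.862
v -1.869 -1.585 -1.042
v -1.958 -0.469 -0.533
v -1.941 -1.803 -0.576
v -2.029 -0.687 -0.068
v -1.697 -1.977 -0.152
v -1.786 -0.861 0.357
v -1.232 -2.041 0.069
v -1.321 -0.924 0.578
f 2 1 5
f 2 5 3
f 3 5 6
f 3 6 4
f 5 1 7
f 5 7 6
f 6 7 8
f 6 8 4
f 7 1 9
f 7 9 8
f 8 9 10
f 8 10 4
f 9 1 11
f 9 11 10
f 10 11 12
f 10 12 4
f 11 1 13
f 11 13 12
f 12 13 14
f 12 14 4
f 13 1 15
f 13 15 14
f 14 15 16
f 14 16 4
f 15 1 17
f 15 17 16
f 16 17 18
f 16 18 4
f 17 1 19
f 17 19 18
f 18 19 20
f 18 20 4
f 19 1 2
f 19 2 20
f 20 2 3
f 20 3 4
f 22 21 25
f 22 25 23
f 23 25 26
f 23 26 24
f 25 21 27
f 25 27 26
f 26 27 28
f 26 28 24
f 27 21 29
f 27 29 28
f 28 29 30
f 28 30 24
f 29 21 31
f 29 31 30
f 30 31 32
f 30 32 24
f 31 21 33
f 31 33 32
f 32 33 34
f 32 34 24
f 33 21 35
f 33 35 34
f 34 35 36
f 34 36 24
f 35 21 37
f 35 37 36
f 36 37 38
f 36 38 24
f 37 21 39
f 37 39 38
f 38 39 40
f 38 40 24
f 39 21 41
f 39 41 40
f 40 41 42
f 40 42 24
f 41 21 22
f 41 22 42
f 42 22 23
f 42 23 24



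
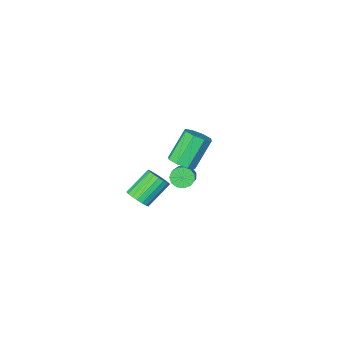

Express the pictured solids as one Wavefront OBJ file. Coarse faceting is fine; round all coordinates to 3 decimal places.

v -1.79 -2.046 -3.988
v -1.249 -2.133 -3.377
v -2.73 -2.241 -2.082
v -3.27 -2.154 -2.692
v -1.293 -1.771 -3.396
v -2.773 -1.879 -2.101
v -1.434 -1.463 -3.533
v -2.915 -1.571 -2.238
v -1.647 -1.272 -3.759
v -3.127 -1.38 -2.464
v -1.887 -1.233 -4.031
v -3.368 -1.341 -2.736
v -2.108 -1.355 -4.294
v -3.589 -1.463 -2.999
v -2.266 -1.615 -4.497
v -3.747 -1.723 -3.202
v -2.33 -1.959 -4.598
v -3.811 -2.067 -3.303
v -2.287 -2.321 -4.579
v -3.767 -2.429 -3.284
v -2.145 -2.629 -4.442
v -3.626 -2.737 -3.147
v -1.933 -2.82 -4.216
v -3.413 -2.928 -2.921
v -1.692 -2.859 -3.944
v -3.173 -2.967 -2.649
v -1.471 -2.737 -3.681
v -2.952 -2.845 -2.386
v -1.313 -2.477 -3.478
v -2.794 -2.585 -2.183
v -1.75 3.044 2.581
v -1.057 2.869 3.023
v -2.218 2.662 4.761
v -2.91 2.836 4.319
v -1.188 3.498 3.01
v -2.349 3.291 4.748
v -1.649 3.861 2.746
v -2.81 3.654 4.484
v -2.168 3.745 2.385
v -3.329 3.538 4.123
v -2.442 3.218 2.139
v -3.603 3.011 3.877
v -2.311 2.589 2.152
v -3.472 2.382 3.89
v -1.85 2.226 2.416
v -3.011 2.019 4.154
v -1.331 2.342 2.777
v -2.492 2.135 4.515
v -4.127 -0.769 -1.967
v -3.528 -1.186 -1.994
v -2.974 -0.427 -1.441
v -3.573 -0.011 -1.413
v -3.519 -0.948 -2.33
v -2.966 -0.189 -1.776
v -3.703 -0.653 -2.55
v -3.15 0.105 -1.996
v -4.022 -0.395 -2.585
v -3.468 0.363 -2.031
v -4.374 -0.256 -2.423
v -3.82 0.503 -1.87
v -4.647 -0.28 -2.117
v -4.094 0.479 -1.564
v -4.755 -0.459 -1.763
v -4.202 0.3 -1.21
v -4.664 -0.737 -1.474
v -4.111 0.022 -0.92
v -4.402 -1.025 -1.341
v -3.849 -0.266 -0.787
v -4.053 -1.232 -1.407
v -3.499 -0.473 -0.853
v -3.727 -1.292 -1.65
v -3.173 -0.533 -1.097
f 2 1 5
f 2 5 3
f 3 5 6
f 3 6 4
f 5 1 7
f 5 7 6
f 6 7 8
f 6 8 4
f 7 1 9
f 7 9 8
f 8 9 10
f 8 10 4
f 9 1 11
f 9 11 10
f 10 11 12
f 10 12 4
f 11 1 13
f 11 13 12
f 12 13 14
f 12 14 4
f 13 1 15
f 13 15 14
f 14 15 16
f 14 16 4
f 15 1 17
f 15 17 16
f 16 17 18
f 16 18 4
f 17 1 19
f 17 19 18
f 18 19 20
f 18 20 4
f 19 1 21
f 19 21 20
f 20 21 22
f 20 22 4
f 21 1 23
f 21 23 22
f 22 23 24
f 22 24 4
f 23 1 25
f 23 25 24
f 24 25 26
f 24 26 4
f 25 1 27
f 25 27 26
f 26 27 28
f 26 28 4
f 27 1 29
f 27 29 28
f 28 29 30
f 28 30 4
f 29 1 2
f 29 2 30
f 30 2 3
f 30 3 4
f 32 31 35
f 32 35 33
f 33 35 36
f 33 36 34
f 35 31 37
f 35 37 36
f 36 37 38
f 36 38 34
f 37 31 39
f 37 39 38
f 38 39 40
f 38 40 34
f 39 31 41
f 39 41 40
f 40 41 42
f 40 42 34
f 41 31 43
f 41 43 42
f 42 43 44
f 42 44 34
f 43 31 45
f 43 45 44
f 44 45 46
f 44 46 34
f 45 31 47
f 45 47 46
f 46 47 48
f 46 48 34
f 47 31 32
f 47 32 48
f 48 32 33
f 48 33 34
f 50 49 53
f 50 53 51
f 51 53 54
f 51 54 52
f 53 49 55
f 53 55 54
f 54 55 56
f 54 56 52
f 55 49 57
f 55 57 56
f 56 57 58
f 56 58 52
f 57 49 59
f 57 59 58
f 58 59 60
f 58 60 52
f 59 49 61
f 59 61 60
f 60 61 62
f 60 62 52
f 61 49 63
f 61 63 62
f 62 63 64
f 62 64 52
f 63 49 65
f 63 65 64
f 64 65 66
f 64 66 52
f 65 49 67
f 65 67 66
f 66 67 68
f 66 68 52
f 67 49 69
f 67 69 68
f 68 69 70
f 68 70 52
f 69 49 71
f 69 71 70
f 70 71 72
f 70 72 52
f 71 49 50
f 71 50 72
f 72 50 51
f 72 51 52



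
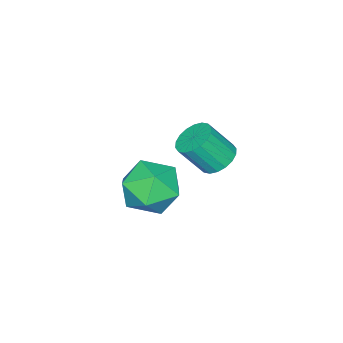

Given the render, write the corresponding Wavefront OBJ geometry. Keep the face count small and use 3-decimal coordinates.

v 2.586 -1.424 -2.717
v 3.328 -1.496 -1.765
v 1.312 -2.604 -1.815
v 2.054 -2.676 -0.863
v 1.489 -1.636 -1.112
v 2.276 -0.907 -1.669
v 2.364 -3.193 -1.911
v 3.151 -2.464 -2.468
v 3.19 -2.589 -1.266
v 2.649 -1.627 -0.773
v 1.991 -2.473 -2.807
v 1.45 -1.511 -2.314
v 2.389 0.735 1.181
v 2.808 1.306 1.309
v 3.33 0.676 2.408
v 2.911 0.105 2.279
v 2.542 1.374 1.474
v 3.064 0.744 2.573
v 2.246 1.316 1.581
v 2.768 0.686 2.68
v 1.978 1.142 1.609
v 2.5 0.512 2.708
v 1.791 0.888 1.552
v 2.314 0.258 2.651
v 1.723 0.603 1.422
v 2.246 -0.027 2.52
v 1.787 0.345 1.243
v 2.309 -0.285 2.342
v 1.97 0.164 1.052
v 2.492 -0.466 2.151
v 2.236 0.096 0.887
v 2.758 -0.534 1.986
v 2.532 0.154 0.78
v 3.054 -0.476 1.879
v 2.8 0.328 0.752
v 3.322 -0.302 1.851
v 2.986 0.582 0.809
v 3.509 -0.048 1.908
v 3.054 0.867 0.94
v 3.577 0.237 2.038
v 2.991 1.125 1.118
v 3.513 0.495 2.217
f 1 12 6
f 1 6 2
f 1 2 8
f 1 8 11
f 1 11 12
f 2 6 10
f 6 12 5
f 12 11 3
f 11 8 7
f 8 2 9
f 4 10 5
f 4 5 3
f 4 3 7
f 4 7 9
f 4 9 10
f 5 10 6
f 3 5 12
f 7 3 11
f 9 7 8
f 10 9 2
f 14 13 17
f 14 17 15
f 15 17 18
f 15 18 16
f 17 13 19
f 17 19 18
f 18 19 20
f 18 20 16
f 19 13 21
f 19 21 20
f 20 21 22
f 20 22 16
f 21 13 23
f 21 23 22
f 22 23 24
f 22 24 16
f 23 13 25
f 23 25 24
f 24 25 26
f 24 26 16
f 25 13 27
f 25 27 26
f 26 27 28
f 26 28 16
f 27 13 29
f 27 29 28
f 28 29 30
f 28 30 16
f 29 13 31
f 29 31 30
f 30 31 32
f 30 32 16
f 31 13 33
f 31 33 32
f 32 33 34
f 32 34 16
f 33 13 35
f 33 35 34
f 34 35 36
f 34 36 16
f 35 13 37
f 35 37 36
f 36 37 38
f 36 38 16
f 37 13 39
f 37 39 38
f 38 39 40
f 38 40 16
f 39 13 41
f 39 41 40
f 40 41 42
f 40 42 16
f 41 13 14
f 41 14 42
f 42 14 15
f 42 15 16



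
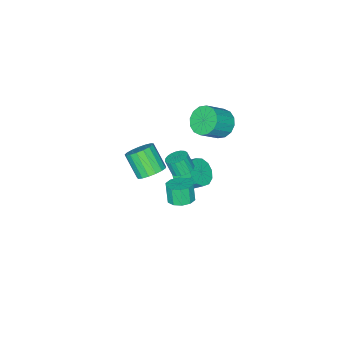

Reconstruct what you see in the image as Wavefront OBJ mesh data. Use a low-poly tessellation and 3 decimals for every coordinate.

v 0.148 0.782 -1.232
v 0.997 0.91 -1.043
v 0.782 0.566 0.16
v -0.068 0.438 -0.028
v 0.734 1.378 -0.957
v 0.518 1.034 0.247
v 0.246 1.618 -0.975
v 0.031 1.274 0.228
v -0.279 1.539 -1.092
v -0.495 1.195 0.112
v -0.642 1.17 -1.262
v -0.857 0.826 -0.058
v -0.702 0.654 -1.42
v -0.917 0.31 -0.217
v -0.438 0.186 -1.507
v -0.654 -0.158 -0.303
v 0.049 -0.054 -1.488
v -0.166 -0.398 -0.285
v 0.575 0.025 -1.372
v 0.359 -0.319 -0.168
v 0.937 0.394 -1.202
v 0.722 0.05 0.002
v -3.914 0.397 3.198
v -3.214 0.771 2.48
v -1.905 0.476 3.604
v -2.606 0.103 4.322
v -3.367 1.214 2.775
v -2.059 0.92 3.899
v -3.667 1.438 3.183
v -2.359 1.144 4.307
v -4.034 1.384 3.595
v -2.725 1.089 4.719
v -4.368 1.065 3.901
v -3.059 0.77 5.025
v -4.58 0.567 4.018
v -3.272 0.272 5.142
v -4.615 0.024 3.916
v -3.306 -0.271 5.04
v -4.461 -0.42 3.621
v -3.153 -0.714 4.745
v -4.161 -0.644 3.213
v -2.853 -0.938 4.337
v -3.795 -0.589 2.801
v -2.486 -0.884 3.925
v -3.461 -0.27 2.495
v -2.152 -0.565 3.619
v -3.248 0.228 2.378
v -1.94 -0.067 3.502
v -2.434 -1.392 -1.752
v -2.06 -1.993 -2.057
v -1.972 -2.468 -1.013
v -2.346 -1.868 -0.708
v -1.82 -1.793 -1.986
v -1.732 -2.269 -0.943
v -1.686 -1.525 -1.875
v -1.598 -2 -0.832
v -1.681 -1.233 -1.743
v -1.593 -1.708 -0.699
v -1.806 -0.969 -1.612
v -1.718 -1.444 -0.568
v -2.04 -0.778 -1.505
v -1.952 -1.254 -0.462
v -2.342 -0.694 -1.441
v -2.254 -1.169 -0.398
v -2.66 -0.73 -1.431
v -2.572 -1.205 -0.388
v -2.939 -0.881 -1.476
v -2.851 -1.356 -0.433
v -3.131 -1.12 -1.569
v -3.043 -1.595 -0.525
v -3.202 -1.406 -1.693
v -3.114 -1.881 -0.65
v -3.14 -1.69 -1.828
v -3.052 -2.165 -0.784
v -2.956 -1.923 -1.949
v -2.868 -2.398 -0.906
v -2.682 -2.063 -2.036
v -2.594 -2.539 -0.993
v -2.365 -2.088 -2.074
v -2.277 -2.563 -1.031
v -3.779 -2.524 -4.405
v -2.759 -2.424 -4.098
v -3.16 -1.297 -3.128
v -4.181 -1.396 -3.435
v -2.833 -2.05 -4.564
v -3.235 -0.922 -3.595
v -3.208 -1.826 -4.98
v -3.609 -0.698 -4.011
v -3.764 -1.823 -5.213
v -4.165 -0.696 -4.244
v -4.325 -2.043 -5.19
v -4.726 -0.916 -4.22
v -4.712 -2.416 -4.917
v -5.114 -1.288 -3.948
v -4.804 -2.822 -4.481
v -5.205 -1.695 -3.512
v -4.57 -3.134 -4.022
v -4.971 -2.007 -3.052
v -4.085 -3.253 -3.683
v -4.486 -2.125 -2.714
v -3.503 -3.139 -3.574
v -3.904 -2.012 -2.605
v -3.009 -2.831 -3.729
v -3.41 -1.703 -2.759
v 1.984 0.05 2.523
v 2.898 0.156 2.758
v 2.69 -1.043 4.112
v 1.776 -1.15 3.877
v 2.685 0.472 3.006
v 2.477 -0.727 4.359
v 2.311 0.692 3.143
v 2.103 -0.507 4.496
v 1.862 0.764 3.138
v 1.654 -0.435 4.491
v 1.441 0.673 2.992
v 1.233 -0.527 4.345
v 1.145 0.438 2.739
v 0.936 -0.761 4.092
v 1.04 0.115 2.436
v 0.832 -1.084 3.79
v 1.152 -0.223 2.154
v 0.944 -1.422 3.507
v 1.455 -0.499 1.956
v 1.247 -1.698 3.309
v 1.879 -0.649 1.888
v 1.671 -1.848 3.241
v 2.327 -0.639 1.966
v 2.118 -1.838 3.319
v 2.696 -0.472 2.171
v 2.488 -1.671 3.524
v 2.902 -0.185 2.457
v 2.694 -1.384 3.81
f 2 1 5
f 2 5 3
f 3 5 6
f 3 6 4
f 5 1 7
f 5 7 6
f 6 7 8
f 6 8 4
f 7 1 9
f 7 9 8
f 8 9 10
f 8 10 4
f 9 1 11
f 9 11 10
f 10 11 12
f 10 12 4
f 11 1 13
f 11 13 12
f 12 13 14
f 12 14 4
f 13 1 15
f 13 15 14
f 14 15 16
f 14 16 4
f 15 1 17
f 15 17 16
f 16 17 18
f 16 18 4
f 17 1 19
f 17 19 18
f 18 19 20
f 18 20 4
f 19 1 21
f 19 21 20
f 20 21 22
f 20 22 4
f 21 1 2
f 21 2 22
f 22 2 3
f 22 3 4
f 24 23 27
f 24 27 25
f 25 27 28
f 25 28 26
f 27 23 29
f 27 29 28
f 28 29 30
f 28 30 26
f 29 23 31
f 29 31 30
f 30 31 32
f 30 32 26
f 31 23 33
f 31 33 32
f 32 33 34
f 32 34 26
f 33 23 35
f 33 35 34
f 34 35 36
f 34 36 26
f 35 23 37
f 35 37 36
f 36 37 38
f 36 38 26
f 37 23 39
f 37 39 38
f 38 39 40
f 38 40 26
f 39 23 41
f 39 41 40
f 40 41 42
f 40 42 26
f 41 23 43
f 41 43 42
f 42 43 44
f 42 44 26
f 43 23 45
f 43 45 44
f 44 45 46
f 44 46 26
f 45 23 47
f 45 47 46
f 46 47 48
f 46 48 26
f 47 23 24
f 47 24 48
f 48 24 25
f 48 25 26
f 50 49 53
f 50 53 51
f 51 53 54
f 51 54 52
f 53 49 55
f 53 55 54
f 54 55 56
f 54 56 52
f 55 49 57
f 55 57 56
f 56 57 58
f 56 58 52
f 57 49 59
f 57 59 58
f 58 59 60
f 58 60 52
f 59 49 61
f 59 61 60
f 60 61 62
f 60 62 52
f 61 49 63
f 61 63 62
f 62 63 64
f 62 64 52
f 63 49 65
f 63 65 64
f 64 65 66
f 64 66 52
f 65 49 67
f 65 67 66
f 66 67 68
f 66 68 52
f 67 49 69
f 67 69 68
f 68 69 70
f 68 70 52
f 69 49 71
f 69 71 70
f 70 71 72
f 70 72 52
f 71 49 73
f 71 73 72
f 72 73 74
f 72 74 52
f 73 49 75
f 73 75 74
f 74 75 76
f 74 76 52
f 75 49 77
f 75 77 76
f 76 77 78
f 76 78 52
f 77 49 79
f 77 79 78
f 78 79 80
f 78 80 52
f 79 49 50
f 79 50 80
f 80 50 51
f 80 51 52
f 82 81 85
f 82 85 83
f 83 85 86
f 83 86 84
f 85 81 87
f 85 87 86
f 86 87 88
f 86 88 84
f 87 81 89
f 87 89 88
f 88 89 90
f 88 90 84
f 89 81 91
f 89 91 90
f 90 91 92
f 90 92 84
f 91 81 93
f 91 93 92
f 92 93 94
f 92 94 84
f 93 81 95
f 93 95 94
f 94 95 96
f 94 96 84
f 95 81 97
f 95 97 96
f 96 97 98
f 96 98 84
f 97 81 99
f 97 99 98
f 98 99 100
f 98 100 84
f 99 81 101
f 99 101 100
f 100 101 102
f 100 102 84
f 101 81 103
f 101 103 102
f 102 103 104
f 102 104 84
f 103 81 82
f 103 82 104
f 104 82 83
f 104 83 84
f 106 105 109
f 106 109 107
f 107 109 110
f 107 110 108
f 109 105 111
f 109 111 110
f 110 111 112
f 110 112 108
f 111 105 113
f 111 113 112
f 112 113 114
f 112 114 108
f 113 105 115
f 113 115 114
f 114 115 116
f 114 116 108
f 115 105 117
f 115 117 116
f 116 117 118
f 116 118 108
f 117 105 119
f 117 119 118
f 118 119 120
f 118 120 108
f 119 105 121
f 119 121 120
f 120 121 122
f 120 122 108
f 121 105 123
f 121 123 122
f 122 123 124
f 122 124 108
f 123 105 125
f 123 125 124
f 124 125 126
f 124 126 108
f 125 105 127
f 125 127 126
f 126 127 128
f 126 128 108
f 127 105 129
f 127 129 128
f 128 129 130
f 128 130 108
f 129 105 131
f 129 131 130
f 130 131 132
f 130 132 108
f 131 105 106
f 131 106 132
f 132 106 107
f 132 107 108



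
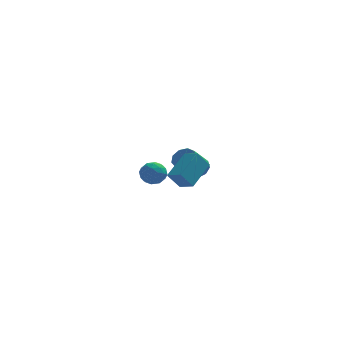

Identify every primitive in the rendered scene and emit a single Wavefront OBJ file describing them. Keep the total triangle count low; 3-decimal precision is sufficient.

v -0.808 -3.19 -1.612
v -0.035 -2.039 -0.813
v -1.363 -2.625 -1.891
v -0.59 -1.474 -1.092
v -0.25 -3.026 -2.388
v 0.523 -1.875 -1.589
v -0.805 -2.461 -2.667
v -0.032 -1.31 -1.868
v -2.555 -1.477 -2.154
v -2.129 -1.074 -2.462
v -1.751 -2.146 -1.918
v -1.325 -1.743 -2.226
v -1.608 -1.554 -1.657
v -2.105 -1.141 -1.803
v -1.775 -2.079 -2.577
v -2.272 -1.666 -2.723
v -1.647 -1.446 -2.723
v -1.544 -1.122 -2.155
v -2.336 -2.098 -2.225
v -2.233 -1.774 -1.657
v -2.412 -1.217 -2.329
v -1.468 -2.003 -2.051
v -1.634 -1.892 -1.717
v -1.384 -1.655 -1.898
v -2.398 -1.256 -1.941
v -2.148 -1.019 -2.122
v -1.842 -1.302 -1.65
v -1.732 -2.201 -2.258
v -1.482 -1.964 -2.439
v -2.496 -1.565 -2.482
v -2.246 -1.328 -2.663
v -2.038 -1.918 -2.73
v -1.879 -1.198 -2.663
v -1.406 -1.592 -2.524
v -1.671 -1.789 -2.731
v -1.963 -1.546 -2.816
v -1.818 -1.008 -2.329
v -1.346 -1.401 -2.19
v -1.512 -1.29 -1.856
v -1.804 -1.047 -1.942
v -1.535 -1.226 -2.483
v -2.534 -1.819 -2.19
v -2.062 -2.212 -2.051
v -2.076 -2.173 -2.438
v -2.368 -1.93 -2.524
v -2.474 -1.628 -1.856
v -2.001 -2.022 -1.717
v -1.917 -1.674 -1.564
v -2.209 -1.431 -1.649
v -2.345 -1.994 -1.897
v 0.259 3.831 -4.274
v 0.63 3.307 -4.424
v -0.048 2.544 -3.437
v -0.419 3.069 -3.286
v 0.83 3.549 -4.1
v 0.152 2.787 -3.112
v 0.762 3.924 -3.857
v 0.085 3.161 -2.869
v 0.459 4.255 -3.809
v -0.218 3.492 -2.821
v 0.062 4.388 -3.979
v -0.615 3.625 -2.991
v -0.242 4.261 -4.286
v -0.92 3.498 -3.299
v -0.313 3.932 -4.588
v -0.99 3.17 -3.6
v -0.116 3.557 -4.743
v -0.793 2.794 -3.755
v 0.257 3.31 -4.678
v -0.421 2.547 -3.69
f 2 4 1
f 5 2 1
f 1 4 3
f 3 5 1
f 2 8 4
f 6 2 5
f 6 8 2
f 4 8 3
f 7 5 3
f 3 8 7
f 7 6 5
f 8 6 7
f 9 46 25
f 46 20 49
f 25 49 14
f 46 49 25
f 9 25 21
f 25 14 26
f 21 26 10
f 25 26 21
f 9 21 30
f 21 10 31
f 30 31 16
f 21 31 30
f 9 30 42
f 30 16 45
f 42 45 19
f 30 45 42
f 9 42 46
f 42 19 50
f 46 50 20
f 42 50 46
f 10 26 37
f 26 14 40
f 37 40 18
f 26 40 37
f 14 49 27
f 49 20 48
f 27 48 13
f 49 48 27
f 20 50 47
f 50 19 43
f 47 43 11
f 50 43 47
f 19 45 44
f 45 16 32
f 44 32 15
f 45 32 44
f 16 31 36
f 31 10 33
f 36 33 17
f 31 33 36
f 12 38 24
f 38 18 39
f 24 39 13
f 38 39 24
f 12 24 22
f 24 13 23
f 22 23 11
f 24 23 22
f 12 22 29
f 22 11 28
f 29 28 15
f 22 28 29
f 12 29 34
f 29 15 35
f 34 35 17
f 29 35 34
f 12 34 38
f 34 17 41
f 38 41 18
f 34 41 38
f 13 39 27
f 39 18 40
f 27 40 14
f 39 40 27
f 11 23 47
f 23 13 48
f 47 48 20
f 23 48 47
f 15 28 44
f 28 11 43
f 44 43 19
f 28 43 44
f 17 35 36
f 35 15 32
f 36 32 16
f 35 32 36
f 18 41 37
f 41 17 33
f 37 33 10
f 41 33 37
f 52 51 55
f 52 55 53
f 53 55 56
f 53 56 54
f 55 51 57
f 55 57 56
f 56 57 58
f 56 58 54
f 57 51 59
f 57 59 58
f 58 59 60
f 58 60 54
f 59 51 61
f 59 61 60
f 60 61 62
f 60 62 54
f 61 51 63
f 61 63 62
f 62 63 64
f 62 64 54
f 63 51 65
f 63 65 64
f 64 65 66
f 64 66 54
f 65 51 67
f 65 67 66
f 66 67 68
f 66 68 54
f 67 51 69
f 67 69 68
f 68 69 70
f 68 70 54
f 69 51 52
f 69 52 70
f 70 52 53
f 70 53 54



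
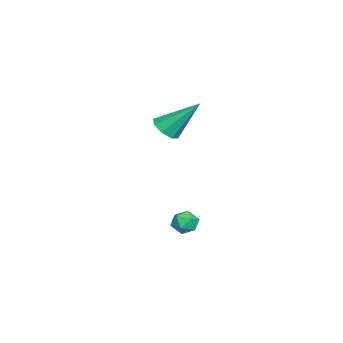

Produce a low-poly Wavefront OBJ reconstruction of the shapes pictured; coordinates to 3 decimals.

v 2.133 0.94 -1.533
v 2.676 0.715 -1.276
v 2.004 0.045 -2.044
v 2.547 -0.18 -1.787
v 2.031 -0.087 -1.417
v 2.111 0.466 -1.101
v 2.569 0.294 -2.219
v 2.649 0.847 -1.903
v 2.945 0.316 -1.7
v 2.613 0.08 -1.204
v 2.067 0.68 -2.116
v 1.735 0.444 -1.62
v 1.161 -0.615 3.071
v 1.868 -0.65 3.123
v 1.119 0.775 4.549
v 1.704 -0.275 2.766
v 1.222 -0.099 2.587
v 0.704 -0.226 2.692
v 0.454 -0.581 3.018
v 0.617 -0.956 3.376
v 1.1 -1.131 3.554
v 1.618 -1.005 3.45
f 1 12 6
f 1 6 2
f 1 2 8
f 1 8 11
f 1 11 12
f 2 6 10
f 6 12 5
f 12 11 3
f 11 8 7
f 8 2 9
f 4 10 5
f 4 5 3
f 4 3 7
f 4 7 9
f 4 9 10
f 5 10 6
f 3 5 12
f 7 3 11
f 9 7 8
f 10 9 2
f 14 13 16
f 14 16 15
f 16 13 17
f 16 17 15
f 17 13 18
f 17 18 15
f 18 13 19
f 18 19 15
f 19 13 20
f 19 20 15
f 20 13 21
f 20 21 15
f 21 13 22
f 21 22 15
f 22 13 14
f 22 14 15



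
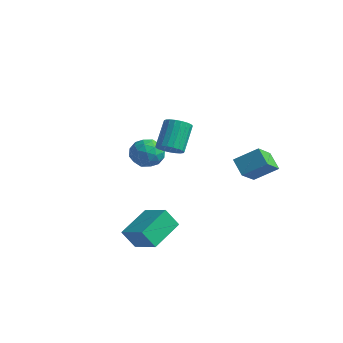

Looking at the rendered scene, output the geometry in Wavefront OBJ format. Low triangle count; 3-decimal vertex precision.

v -2.146 1.574 -1.029
v -1.851 1.126 -0.1
v -3.809 1.494 -0.54
v -3.514 1.046 0.389
v -3.276 2.073 0.19
v -2.248 2.122 -0.113
v -3.412 0.498 -0.527
v -2.384 0.547 -0.83
v -2.633 0.461 0.21
v -2.55 1.434 0.653
v -3.11 1.186 -1.293
v -3.027 2.159 -0.85
v -1.853 1.357 -0.608
v -3.807 1.263 -0.032
v -3.668 1.867 -0.15
v -3.494 1.603 0.396
v -2.086 1.942 -0.615
v -1.913 1.679 -0.069
v -2.75 2.235 0.101
v -3.747 0.941 -0.571
v -3.574 0.678 -0.025
v -2.166 1.017 -1.036
v -1.992 0.753 -0.49
v -2.91 0.385 -0.741
v -2.139 0.703 0.121
v -3.117 0.656 0.408
v -3.056 0.334 -0.13
v -2.452 0.363 -0.308
v -2.09 1.275 0.381
v -3.067 1.228 0.669
v -2.927 1.831 0.551
v -2.323 1.86 0.374
v -2.55 0.884 0.563
v -2.593 1.392 -1.309
v -3.57 1.345 -1.021
v -3.337 0.76 -1.014
v -2.733 0.789 -1.191
v -2.543 1.964 -1.048
v -3.521 1.917 -0.761
v -3.208 2.257 -0.332
v -2.604 2.286 -0.51
v -3.11 1.736 -1.203
v 2.371 -1.626 2.543
v 3.097 -1.659 2.828
v 2.574 -0.587 4.282
v 1.849 -0.554 3.997
v 3.11 -1.396 2.639
v 2.588 -0.324 4.092
v 2.996 -1.172 2.433
v 2.474 -0.1 3.887
v 2.774 -1.028 2.247
v 2.251 0.045 3.7
v 2.482 -0.986 2.111
v 1.96 0.086 3.564
v 2.171 -1.056 2.051
v 1.649 0.017 3.504
v 1.895 -1.224 2.075
v 1.372 -0.151 3.528
v 1.701 -1.461 2.181
v 1.178 -0.389 3.634
v 1.623 -1.727 2.349
v 1.1 -0.655 3.802
v 1.674 -1.976 2.551
v 1.152 -0.904 4.004
v 1.846 -2.164 2.751
v 1.323 -1.092 4.204
v 2.109 -2.259 2.916
v 1.586 -1.187 4.369
v 2.417 -2.245 3.016
v 1.894 -1.173 4.469
v 2.717 -2.123 3.035
v 2.194 -1.051 4.488
v 2.958 -1.916 2.968
v 2.435 -0.844 4.421
v 1.303 -3.155 -4.609
v 0.878 -3.738 -3.48
v 0.965 -1.183 -3.718
v 0.539 -1.767 -2.589
v 2.941 -3.153 -3.991
v 2.515 -3.737 -2.862
v 2.602 -1.182 -3.1
v 2.177 -1.765 -1.971
v 3.286 3.674 -1.031
v 3.697 2.361 -0.14
v 2.347 3.916 -0.242
v 2.759 2.602 0.65
v 4.281 4.598 -0.13
v 4.693 3.284 0.762
v 3.343 4.839 0.66
v 3.754 3.526 1.551
f 1 38 17
f 38 12 41
f 17 41 6
f 38 41 17
f 1 17 13
f 17 6 18
f 13 18 2
f 17 18 13
f 1 13 22
f 13 2 23
f 22 23 8
f 13 23 22
f 1 22 34
f 22 8 37
f 34 37 11
f 22 37 34
f 1 34 38
f 34 11 42
f 38 42 12
f 34 42 38
f 2 18 29
f 18 6 32
f 29 32 10
f 18 32 29
f 6 41 19
f 41 12 40
f 19 40 5
f 41 40 19
f 12 42 39
f 42 11 35
f 39 35 3
f 42 35 39
f 11 37 36
f 37 8 24
f 36 24 7
f 37 24 36
f 8 23 28
f 23 2 25
f 28 25 9
f 23 25 28
f 4 30 16
f 30 10 31
f 16 31 5
f 30 31 16
f 4 16 14
f 16 5 15
f 14 15 3
f 16 15 14
f 4 14 21
f 14 3 20
f 21 20 7
f 14 20 21
f 4 21 26
f 21 7 27
f 26 27 9
f 21 27 26
f 4 26 30
f 26 9 33
f 30 33 10
f 26 33 30
f 5 31 19
f 31 10 32
f 19 32 6
f 31 32 19
f 3 15 39
f 15 5 40
f 39 40 12
f 15 40 39
f 7 20 36
f 20 3 35
f 36 35 11
f 20 35 36
f 9 27 28
f 27 7 24
f 28 24 8
f 27 24 28
f 10 33 29
f 33 9 25
f 29 25 2
f 33 25 29
f 44 43 47
f 44 47 45
f 45 47 48
f 45 48 46
f 47 43 49
f 47 49 48
f 48 49 50
f 48 50 46
f 49 43 51
f 49 51 50
f 50 51 52
f 50 52 46
f 51 43 53
f 51 53 52
f 52 53 54
f 52 54 46
f 53 43 55
f 53 55 54
f 54 55 56
f 54 56 46
f 55 43 57
f 55 57 56
f 56 57 58
f 56 58 46
f 57 43 59
f 57 59 58
f 58 59 60
f 58 60 46
f 59 43 61
f 59 61 60
f 60 61 62
f 60 62 46
f 61 43 63
f 61 63 62
f 62 63 64
f 62 64 46
f 63 43 65
f 63 65 64
f 64 65 66
f 64 66 46
f 65 43 67
f 65 67 66
f 66 67 68
f 66 68 46
f 67 43 69
f 67 69 68
f 68 69 70
f 68 70 46
f 69 43 71
f 69 71 70
f 70 71 72
f 70 72 46
f 71 43 73
f 71 73 72
f 72 73 74
f 72 74 46
f 73 43 44
f 73 44 74
f 74 44 45
f 74 45 46
f 76 78 75
f 79 76 75
f 75 78 77
f 77 79 75
f 76 82 78
f 80 76 79
f 80 82 76
f 78 82 77
f 81 79 77
f 77 82 81
f 81 80 79
f 82 80 81
f 84 86 83
f 87 84 83
f 83 86 85
f 85 87 83
f 84 90 86
f 88 84 87
f 88 90 84
f 86 90 85
f 89 87 85
f 85 90 89
f 89 88 87
f 90 88 89



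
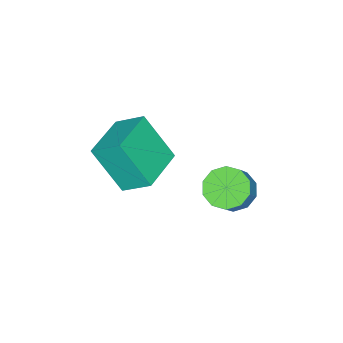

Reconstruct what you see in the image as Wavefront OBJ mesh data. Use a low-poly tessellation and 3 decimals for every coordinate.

v -1.707 0.608 1.08
v -1.03 0.466 0.569
v -0.316 0.631 1.468
v -0.993 0.772 1.98
v -1.138 0.987 0.559
v -0.424 1.151 1.458
v -1.463 1.362 0.748
v -0.749 1.527 1.647
v -1.881 1.45 1.064
v -1.167 1.614 1.964
v -2.233 1.216 1.387
v -1.519 1.38 2.286
v -2.384 0.749 1.592
v -1.67 0.914 2.491
v -2.276 0.229 1.602
v -1.562 0.393 2.501
v -1.951 -0.147 1.413
v -1.237 0.018 2.312
v -1.533 -0.234 1.096
v -0.819 -0.07 1.996
v -1.181 -0 0.774
v -0.467 0.164 1.673
v -1.592 -2.955 0.781
v -1.476 -4.176 2.498
v -1.79 -1.873 1.564
v -1.674 -3.094 3.281
v 0.294 -2.666 0.859
v 0.41 -3.887 2.576
v 0.096 -1.584 1.642
v 0.212 -2.805 3.359
f 2 1 5
f 2 5 3
f 3 5 6
f 3 6 4
f 5 1 7
f 5 7 6
f 6 7 8
f 6 8 4
f 7 1 9
f 7 9 8
f 8 9 10
f 8 10 4
f 9 1 11
f 9 11 10
f 10 11 12
f 10 12 4
f 11 1 13
f 11 13 12
f 12 13 14
f 12 14 4
f 13 1 15
f 13 15 14
f 14 15 16
f 14 16 4
f 15 1 17
f 15 17 16
f 16 17 18
f 16 18 4
f 17 1 19
f 17 19 18
f 18 19 20
f 18 20 4
f 19 1 21
f 19 21 20
f 20 21 22
f 20 22 4
f 21 1 2
f 21 2 22
f 22 2 3
f 22 3 4
f 24 26 23
f 27 24 23
f 23 26 25
f 25 27 23
f 24 30 26
f 28 24 27
f 28 30 24
f 26 30 25
f 29 27 25
f 25 30 29
f 29 28 27
f 30 28 29



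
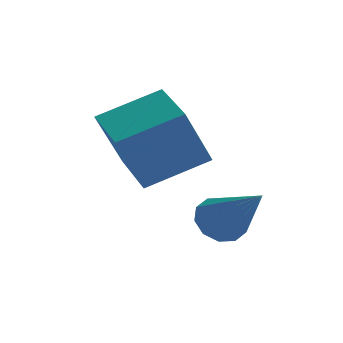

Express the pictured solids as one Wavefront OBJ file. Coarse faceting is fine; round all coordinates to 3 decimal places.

v -1.056 -1.288 -0.505
v -0.722 -1.641 -1.05
v -0.124 -2.612 0.925
v -0.452 -1.305 -0.914
v -0.414 -0.963 -0.623
v -0.621 -0.745 -0.286
v -0.994 -0.735 -0.033
v -1.391 -0.936 0.04
v -1.661 -1.272 -0.096
v -1.699 -1.614 -0.387
v -1.492 -1.832 -0.724
v -1.119 -1.842 -0.977
v -2.931 -0.782 0.31
v -3.59 -1.223 2.026
v -3.526 0.884 0.51
v -4.184 0.443 2.226
v -1.276 -0.283 1.074
v -1.934 -0.724 2.79
v -1.87 1.383 1.274
v -2.529 0.942 2.99
f 2 1 4
f 2 4 3
f 4 1 5
f 4 5 3
f 5 1 6
f 5 6 3
f 6 1 7
f 6 7 3
f 7 1 8
f 7 8 3
f 8 1 9
f 8 9 3
f 9 1 10
f 9 10 3
f 10 1 11
f 10 11 3
f 11 1 12
f 11 12 3
f 12 1 2
f 12 2 3
f 14 16 13
f 17 14 13
f 13 16 15
f 15 17 13
f 14 20 16
f 18 14 17
f 18 20 14
f 16 20 15
f 19 17 15
f 15 20 19
f 19 18 17
f 20 18 19



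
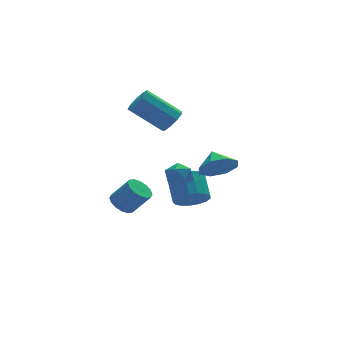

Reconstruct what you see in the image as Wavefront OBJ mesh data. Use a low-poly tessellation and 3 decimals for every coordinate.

v -0.516 1.147 -0.916
v 0.026 1.126 -1.444
v -1.226 0.434 -1.616
v -0.684 0.413 -2.144
v -0.58 0.062 -1.481
v -0.142 0.503 -1.049
v -1.058 1.057 -2.011
v -0.62 1.498 -1.579
v -0.309 1.07 -2.121
v -0.014 0.455 -1.793
v -1.186 1.105 -1.267
v -0.891 0.49 -0.939
v 0.179 1.111 -3.497
v 0.998 1.287 -3.853
v 1.16 2.424 -2.919
v 0.341 2.249 -2.563
v 0.725 1.525 -4.095
v 0.888 2.662 -3.162
v 0.328 1.668 -4.201
v 0.49 2.805 -3.268
v -0.104 1.684 -4.145
v 0.058 2.821 -3.212
v -0.471 1.568 -3.941
v -0.309 2.706 -3.008
v -0.689 1.348 -3.635
v -0.527 2.486 -2.701
v -0.708 1.074 -3.297
v -0.546 2.211 -2.364
v -0.524 0.808 -3.005
v -0.362 1.945 -2.072
v -0.179 0.612 -2.826
v -0.017 1.749 -1.892
v 0.248 0.53 -2.8
v 0.41 1.667 -1.867
v 0.659 0.581 -2.934
v 0.821 1.718 -2.001
v 0.96 0.754 -3.197
v 1.122 1.891 -2.264
v 1.083 1.009 -3.528
v 1.245 2.146 -2.595
v -2.873 2.411 -3.831
v -2.382 2.936 -3.953
v -1.615 2.475 -2.851
v -2.107 1.949 -2.729
v -2.632 3.09 -3.715
v -1.865 2.629 -2.613
v -2.947 3.061 -3.508
v -2.18 2.6 -2.406
v -3.242 2.858 -3.388
v -2.475 2.397 -2.285
v -3.438 2.535 -3.386
v -2.671 2.074 -2.284
v -3.483 2.179 -3.504
v -2.716 1.718 -2.401
v -3.365 1.885 -3.709
v -2.598 1.424 -2.607
v -3.115 1.731 -3.947
v -2.348 1.27 -2.845
v -2.8 1.76 -4.154
v -2.033 1.299 -3.052
v -2.505 1.963 -4.275
v -1.738 1.502 -3.172
v -2.309 2.286 -4.276
v -1.542 1.825 -3.174
v -2.264 2.642 -4.159
v -1.497 2.181 -3.056
v -0.234 -3.11 0.765
v 0.323 -2.689 0.092
v -0.186 -2.23 1.355
v -0.401 -2.572 -0.024
v -1.027 -2.771 0.322
v -1.188 -3.168 0.929
v -0.79 -3.531 1.439
v -0.066 -3.648 1.555
v 0.56 -3.449 1.209
v 0.721 -3.052 0.602
v -0.539 1.821 1.529
v -0.073 2.366 1.712
v -1.496 3.144 3.014
v -1.961 2.599 2.831
v -0.357 2.507 1.317
v -1.78 3.284 2.62
v -0.727 2.326 1.022
v -2.149 3.104 2.324
v -1.008 1.91 0.963
v -2.431 2.687 2.266
v -1.069 1.451 1.17
v -2.492 2.229 2.472
v -0.883 1.166 1.544
v -2.306 1.944 2.846
v -0.535 1.188 1.911
v -1.958 1.965 3.214
v -0.189 1.505 2.099
v -1.612 2.283 3.402
v -0.006 1.971 2.021
v -1.429 2.749 3.323
f 1 12 6
f 1 6 2
f 1 2 8
f 1 8 11
f 1 11 12
f 2 6 10
f 6 12 5
f 12 11 3
f 11 8 7
f 8 2 9
f 4 10 5
f 4 5 3
f 4 3 7
f 4 7 9
f 4 9 10
f 5 10 6
f 3 5 12
f 7 3 11
f 9 7 8
f 10 9 2
f 14 13 17
f 14 17 15
f 15 17 18
f 15 18 16
f 17 13 19
f 17 19 18
f 18 19 20
f 18 20 16
f 19 13 21
f 19 21 20
f 20 21 22
f 20 22 16
f 21 13 23
f 21 23 22
f 22 23 24
f 22 24 16
f 23 13 25
f 23 25 24
f 24 25 26
f 24 26 16
f 25 13 27
f 25 27 26
f 26 27 28
f 26 28 16
f 27 13 29
f 27 29 28
f 28 29 30
f 28 30 16
f 29 13 31
f 29 31 30
f 30 31 32
f 30 32 16
f 31 13 33
f 31 33 32
f 32 33 34
f 32 34 16
f 33 13 35
f 33 35 34
f 34 35 36
f 34 36 16
f 35 13 37
f 35 37 36
f 36 37 38
f 36 38 16
f 37 13 39
f 37 39 38
f 38 39 40
f 38 40 16
f 39 13 14
f 39 14 40
f 40 14 15
f 40 15 16
f 42 41 45
f 42 45 43
f 43 45 46
f 43 46 44
f 45 41 47
f 45 47 46
f 46 47 48
f 46 48 44
f 47 41 49
f 47 49 48
f 48 49 50
f 48 50 44
f 49 41 51
f 49 51 50
f 50 51 52
f 50 52 44
f 51 41 53
f 51 53 52
f 52 53 54
f 52 54 44
f 53 41 55
f 53 55 54
f 54 55 56
f 54 56 44
f 55 41 57
f 55 57 56
f 56 57 58
f 56 58 44
f 57 41 59
f 57 59 58
f 58 59 60
f 58 60 44
f 59 41 61
f 59 61 60
f 60 61 62
f 60 62 44
f 61 41 63
f 61 63 62
f 62 63 64
f 62 64 44
f 63 41 65
f 63 65 64
f 64 65 66
f 64 66 44
f 65 41 42
f 65 42 66
f 66 42 43
f 66 43 44
f 68 67 70
f 68 70 69
f 70 67 71
f 70 71 69
f 71 67 72
f 71 72 69
f 72 67 73
f 72 73 69
f 73 67 74
f 73 74 69
f 74 67 75
f 74 75 69
f 75 67 76
f 75 76 69
f 76 67 68
f 76 68 69
f 78 77 81
f 78 81 79
f 79 81 82
f 79 82 80
f 81 77 83
f 81 83 82
f 82 83 84
f 82 84 80
f 83 77 85
f 83 85 84
f 84 85 86
f 84 86 80
f 85 77 87
f 85 87 86
f 86 87 88
f 86 88 80
f 87 77 89
f 87 89 88
f 88 89 90
f 88 90 80
f 89 77 91
f 89 91 90
f 90 91 92
f 90 92 80
f 91 77 93
f 91 93 92
f 92 93 94
f 92 94 80
f 93 77 95
f 93 95 94
f 94 95 96
f 94 96 80
f 95 77 78
f 95 78 96
f 96 78 79
f 96 79 80

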